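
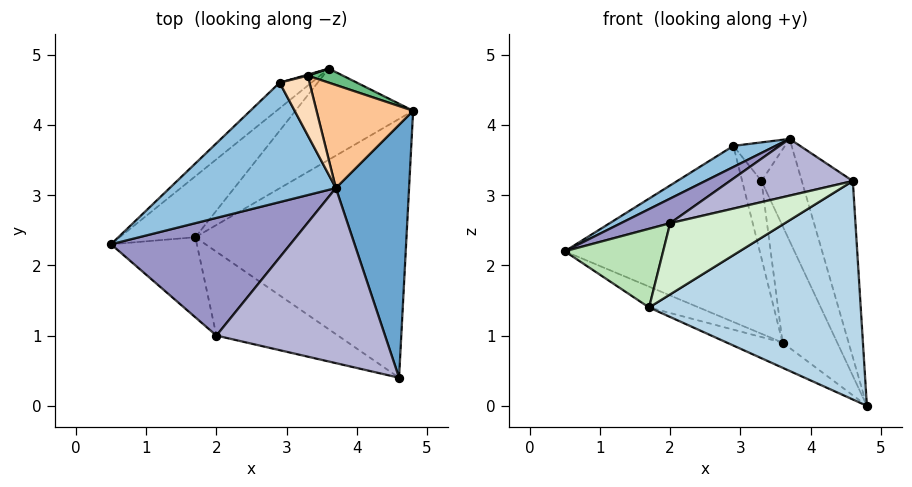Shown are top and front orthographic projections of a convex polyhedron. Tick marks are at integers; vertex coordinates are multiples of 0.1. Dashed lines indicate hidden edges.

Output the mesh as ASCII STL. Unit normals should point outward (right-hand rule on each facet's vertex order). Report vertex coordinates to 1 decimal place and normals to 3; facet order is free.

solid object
 facet normal 0.915 0.231 0.332
  outer loop
   vertex 3.7 3.1 3.8
   vertex 4.6 0.4 3.2
   vertex 4.8 4.2 0.0
  endloop
 endfacet
 facet normal -0.410 -0.159 0.898
  outer loop
   vertex 2.9 4.6 3.7
   vertex 0.5 2.3 2.2
   vertex 3.7 3.1 3.8
  endloop
 endfacet
 facet normal 0.029 -0.645 -0.764
  outer loop
   vertex 1.7 2.4 1.4
   vertex 4.8 4.2 0.0
   vertex 4.6 0.4 3.2
  endloop
 endfacet
 facet normal -0.651 0.751 -0.109
  outer loop
   vertex 3.6 4.8 0.9
   vertex 0.5 2.3 2.2
   vertex 2.9 4.6 3.7
  endloop
 endfacet
 facet normal -0.550 0.270 -0.791
  outer loop
   vertex 3.6 4.8 0.9
   vertex 1.7 2.4 1.4
   vertex 0.5 2.3 2.2
  endloop
 endfacet
 facet normal -0.508 0.229 -0.830
  outer loop
   vertex 3.6 4.8 0.9
   vertex 4.8 4.2 0.0
   vertex 1.7 2.4 1.4
  endloop
 endfacet
 facet normal 0.868 0.349 0.352
  outer loop
   vertex 3.3 4.7 3.2
   vertex 3.7 3.1 3.8
   vertex 4.8 4.2 0.0
  endloop
 endfacet
 facet normal 0.675 0.401 0.620
  outer loop
   vertex 3.3 4.7 3.2
   vertex 2.9 4.6 3.7
   vertex 3.7 3.1 3.8
  endloop
 endfacet
 facet normal 0.506 0.857 0.103
  outer loop
   vertex 3.3 4.7 3.2
   vertex 4.8 4.2 0.0
   vertex 3.6 4.8 0.9
  endloop
 endfacet
 facet normal -0.228 0.974 0.013
  outer loop
   vertex 3.3 4.7 3.2
   vertex 3.6 4.8 0.9
   vertex 2.9 4.6 3.7
  endloop
 endfacet
 facet normal -0.385 -0.647 -0.658
  outer loop
   vertex 2.0 1.0 2.6
   vertex 0.5 2.3 2.2
   vertex 1.7 2.4 1.4
  endloop
 endfacet
 facet normal 0.026 -0.647 -0.762
  outer loop
   vertex 2.0 1.0 2.6
   vertex 1.7 2.4 1.4
   vertex 4.6 0.4 3.2
  endloop
 endfacet
 facet normal -0.401 -0.187 0.897
  outer loop
   vertex 2.0 1.0 2.6
   vertex 3.7 3.1 3.8
   vertex 0.5 2.3 2.2
  endloop
 endfacet
 facet normal -0.279 -0.296 0.913
  outer loop
   vertex 2.0 1.0 2.6
   vertex 4.6 0.4 3.2
   vertex 3.7 3.1 3.8
  endloop
 endfacet
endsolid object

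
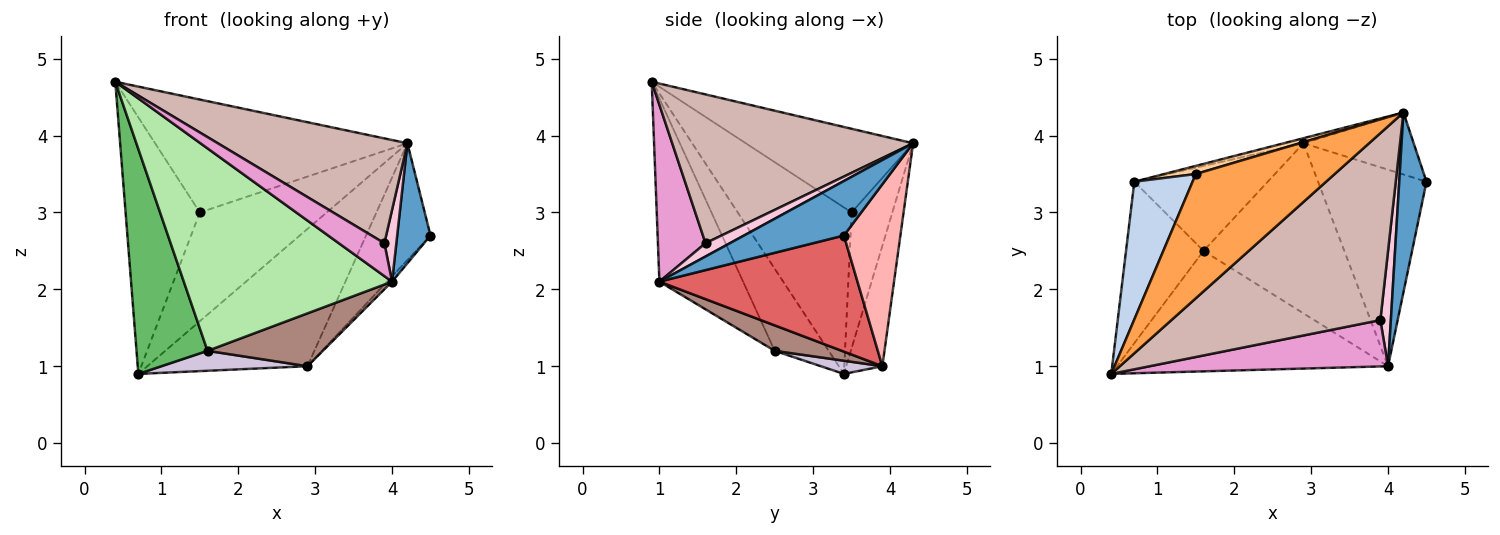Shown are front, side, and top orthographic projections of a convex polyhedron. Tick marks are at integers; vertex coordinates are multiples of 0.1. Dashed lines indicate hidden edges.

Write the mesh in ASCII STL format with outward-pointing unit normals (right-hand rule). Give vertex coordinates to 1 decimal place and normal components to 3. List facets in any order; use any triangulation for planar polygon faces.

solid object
 facet normal 0.857 -0.286 0.429
  outer loop
   vertex 4.0 1.0 2.1
   vertex 4.5 3.4 2.7
   vertex 4.2 4.3 3.9
  endloop
 endfacet
 facet normal -0.804 0.524 0.281
  outer loop
   vertex 1.5 3.5 3.0
   vertex 0.7 3.4 0.9
   vertex 0.4 0.9 4.7
  endloop
 endfacet
 facet normal -0.407 0.614 0.676
  outer loop
   vertex 1.5 3.5 3.0
   vertex 0.4 0.9 4.7
   vertex 4.2 4.3 3.9
  endloop
 endfacet
 facet normal -0.305 0.950 0.071
  outer loop
   vertex 1.5 3.5 3.0
   vertex 4.2 4.3 3.9
   vertex 0.7 3.4 0.9
  endloop
 endfacet
 facet normal -0.526 -0.691 -0.496
  outer loop
   vertex 1.6 2.5 1.2
   vertex 0.4 0.9 4.7
   vertex 0.7 3.4 0.9
  endloop
 endfacet
 facet normal -0.326 -0.812 -0.483
  outer loop
   vertex 1.6 2.5 1.2
   vertex 4.0 1.0 2.1
   vertex 0.4 0.9 4.7
  endloop
 endfacet
 facet normal 0.731 0.018 -0.682
  outer loop
   vertex 2.9 3.9 1.0
   vertex 4.5 3.4 2.7
   vertex 4.0 1.0 2.1
  endloop
 endfacet
 facet normal 0.612 0.698 -0.371
  outer loop
   vertex 2.9 3.9 1.0
   vertex 4.2 4.3 3.9
   vertex 4.5 3.4 2.7
  endloop
 endfacet
 facet normal -0.220 0.975 -0.036
  outer loop
   vertex 2.9 3.9 1.0
   vertex 0.7 3.4 0.9
   vertex 4.2 4.3 3.9
  endloop
 endfacet
 facet normal 0.096 -0.227 -0.969
  outer loop
   vertex 2.9 3.9 1.0
   vertex 1.6 2.5 1.2
   vertex 0.7 3.4 0.9
  endloop
 endfacet
 facet normal 0.170 -0.292 -0.941
  outer loop
   vertex 2.9 3.9 1.0
   vertex 4.0 1.0 2.1
   vertex 1.6 2.5 1.2
  endloop
 endfacet
 facet normal 0.528 -0.415 0.741
  outer loop
   vertex 3.9 1.6 2.6
   vertex 4.2 4.3 3.9
   vertex 0.4 0.9 4.7
  endloop
 endfacet
 facet normal 0.518 -0.495 0.698
  outer loop
   vertex 3.9 1.6 2.6
   vertex 0.4 0.9 4.7
   vertex 4.0 1.0 2.1
  endloop
 endfacet
 facet normal 0.732 -0.360 0.578
  outer loop
   vertex 3.9 1.6 2.6
   vertex 4.0 1.0 2.1
   vertex 4.2 4.3 3.9
  endloop
 endfacet
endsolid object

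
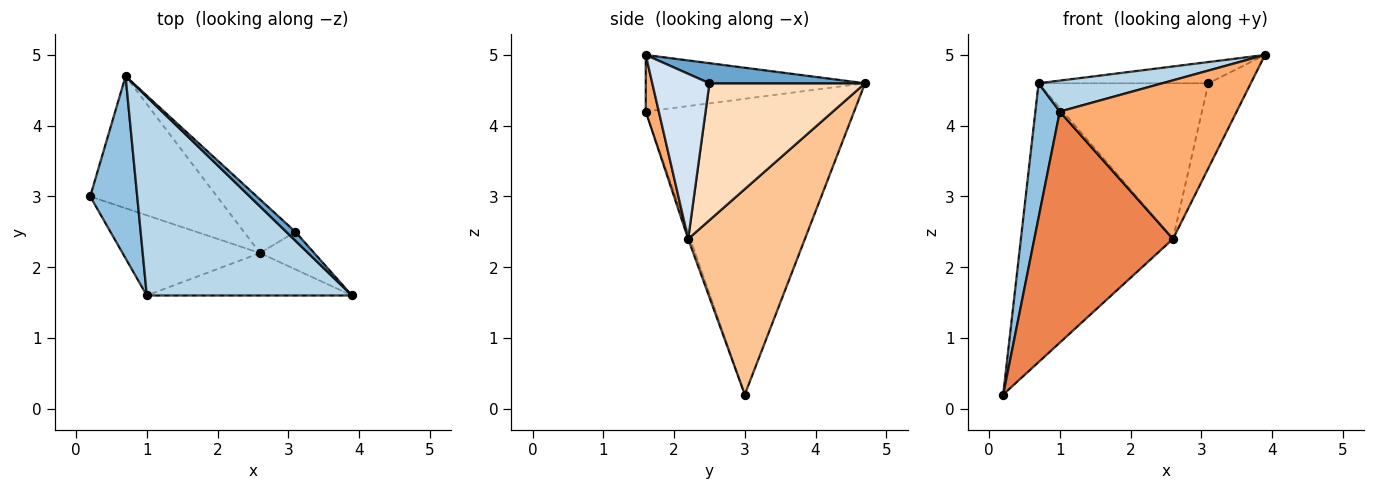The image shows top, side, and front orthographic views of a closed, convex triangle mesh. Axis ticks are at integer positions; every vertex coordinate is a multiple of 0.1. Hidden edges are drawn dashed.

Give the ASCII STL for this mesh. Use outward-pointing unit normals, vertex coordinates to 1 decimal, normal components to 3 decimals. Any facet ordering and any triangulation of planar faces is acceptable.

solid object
 facet normal 0.646 0.705 0.294
  outer loop
   vertex 3.1 2.5 4.6
   vertex 0.7 4.7 4.6
   vertex 3.9 1.6 5.0
  endloop
 endfacet
 facet normal -0.981 -0.115 0.156
  outer loop
   vertex 1.0 1.6 4.2
   vertex 0.7 4.7 4.6
   vertex 0.2 3.0 0.2
  endloop
 endfacet
 facet normal -0.263 -0.148 0.953
  outer loop
   vertex 1.0 1.6 4.2
   vertex 3.9 1.6 5.0
   vertex 0.7 4.7 4.6
  endloop
 endfacet
 facet normal 0.776 0.577 -0.255
  outer loop
   vertex 2.6 2.2 2.4
   vertex 3.1 2.5 4.6
   vertex 3.9 1.6 5.0
  endloop
 endfacet
 facet normal -0.014 -0.945 -0.328
  outer loop
   vertex 2.6 2.2 2.4
   vertex 1.0 1.6 4.2
   vertex 0.2 3.0 0.2
  endloop
 endfacet
 facet normal 0.071 -0.964 -0.258
  outer loop
   vertex 2.6 2.2 2.4
   vertex 3.9 1.6 5.0
   vertex 1.0 1.6 4.2
  endloop
 endfacet
 facet normal 0.570 0.743 -0.352
  outer loop
   vertex 2.6 2.2 2.4
   vertex 0.2 3.0 0.2
   vertex 0.7 4.7 4.6
  endloop
 endfacet
 facet normal 0.655 0.714 -0.246
  outer loop
   vertex 2.6 2.2 2.4
   vertex 0.7 4.7 4.6
   vertex 3.1 2.5 4.6
  endloop
 endfacet
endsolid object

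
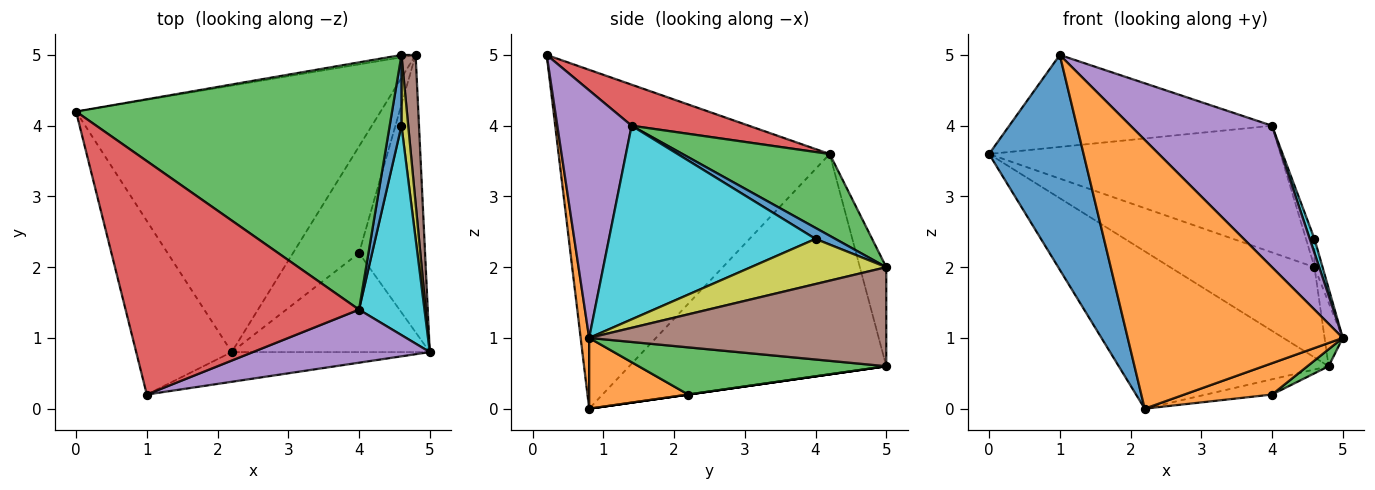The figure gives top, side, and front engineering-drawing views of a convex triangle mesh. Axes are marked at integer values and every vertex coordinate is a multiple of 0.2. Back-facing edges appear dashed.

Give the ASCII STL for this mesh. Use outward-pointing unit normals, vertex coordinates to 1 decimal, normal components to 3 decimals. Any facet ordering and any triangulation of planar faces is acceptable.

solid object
 facet normal -0.912 -0.318 -0.257
  outer loop
   vertex 2.2 0.8 0.0
   vertex 1.0 0.2 5.0
   vertex 0.0 4.2 3.6
  endloop
 endfacet
 facet normal 0.039 -0.993 -0.110
  outer loop
   vertex 2.2 0.8 0.0
   vertex 5.0 0.8 1.0
   vertex 1.0 0.2 5.0
  endloop
 endfacet
 facet normal 0.224 0.444 0.867
  outer loop
   vertex 4.0 1.4 4.0
   vertex 4.6 5.0 2.0
   vertex 0.0 4.2 3.6
  endloop
 endfacet
 facet normal 0.161 0.362 0.918
  outer loop
   vertex 4.0 1.4 4.0
   vertex 0.0 4.2 3.6
   vertex 1.0 0.2 5.0
  endloop
 endfacet
 facet normal 0.441 -0.840 0.315
  outer loop
   vertex 4.0 1.4 4.0
   vertex 1.0 0.2 5.0
   vertex 5.0 0.8 1.0
  endloop
 endfacet
 facet normal 0.988 0.060 0.141
  outer loop
   vertex 4.8 5.0 0.6
   vertex 4.6 5.0 2.0
   vertex 5.0 0.8 1.0
  endloop
 endfacet
 facet normal -0.180 0.983 -0.026
  outer loop
   vertex 4.8 5.0 0.6
   vertex 0.0 4.2 3.6
   vertex 4.6 5.0 2.0
  endloop
 endfacet
 facet normal -0.529 0.432 -0.731
  outer loop
   vertex 4.8 5.0 0.6
   vertex 2.2 0.8 0.0
   vertex 0.0 4.2 3.6
  endloop
 endfacet
 facet normal 0.987 0.059 0.147
  outer loop
   vertex 4.6 4.0 2.4
   vertex 5.0 0.8 1.0
   vertex 4.6 5.0 2.0
  endloop
 endfacet
 facet normal 0.947 -0.022 0.320
  outer loop
   vertex 4.6 4.0 2.4
   vertex 4.0 1.4 4.0
   vertex 5.0 0.8 1.0
  endloop
 endfacet
 facet normal 0.655 0.281 0.702
  outer loop
   vertex 4.6 4.0 2.4
   vertex 4.6 5.0 2.0
   vertex 4.0 1.4 4.0
  endloop
 endfacet
 facet normal 0.322 -0.285 -0.903
  outer loop
   vertex 4.0 2.2 0.2
   vertex 5.0 0.8 1.0
   vertex 2.2 0.8 0.0
  endloop
 endfacet
 facet normal 0.581 -0.050 -0.813
  outer loop
   vertex 4.0 2.2 0.2
   vertex 4.8 5.0 0.6
   vertex 5.0 0.8 1.0
  endloop
 endfacet
 facet normal 0.000 0.141 -0.990
  outer loop
   vertex 4.0 2.2 0.2
   vertex 2.2 0.8 0.0
   vertex 4.8 5.0 0.6
  endloop
 endfacet
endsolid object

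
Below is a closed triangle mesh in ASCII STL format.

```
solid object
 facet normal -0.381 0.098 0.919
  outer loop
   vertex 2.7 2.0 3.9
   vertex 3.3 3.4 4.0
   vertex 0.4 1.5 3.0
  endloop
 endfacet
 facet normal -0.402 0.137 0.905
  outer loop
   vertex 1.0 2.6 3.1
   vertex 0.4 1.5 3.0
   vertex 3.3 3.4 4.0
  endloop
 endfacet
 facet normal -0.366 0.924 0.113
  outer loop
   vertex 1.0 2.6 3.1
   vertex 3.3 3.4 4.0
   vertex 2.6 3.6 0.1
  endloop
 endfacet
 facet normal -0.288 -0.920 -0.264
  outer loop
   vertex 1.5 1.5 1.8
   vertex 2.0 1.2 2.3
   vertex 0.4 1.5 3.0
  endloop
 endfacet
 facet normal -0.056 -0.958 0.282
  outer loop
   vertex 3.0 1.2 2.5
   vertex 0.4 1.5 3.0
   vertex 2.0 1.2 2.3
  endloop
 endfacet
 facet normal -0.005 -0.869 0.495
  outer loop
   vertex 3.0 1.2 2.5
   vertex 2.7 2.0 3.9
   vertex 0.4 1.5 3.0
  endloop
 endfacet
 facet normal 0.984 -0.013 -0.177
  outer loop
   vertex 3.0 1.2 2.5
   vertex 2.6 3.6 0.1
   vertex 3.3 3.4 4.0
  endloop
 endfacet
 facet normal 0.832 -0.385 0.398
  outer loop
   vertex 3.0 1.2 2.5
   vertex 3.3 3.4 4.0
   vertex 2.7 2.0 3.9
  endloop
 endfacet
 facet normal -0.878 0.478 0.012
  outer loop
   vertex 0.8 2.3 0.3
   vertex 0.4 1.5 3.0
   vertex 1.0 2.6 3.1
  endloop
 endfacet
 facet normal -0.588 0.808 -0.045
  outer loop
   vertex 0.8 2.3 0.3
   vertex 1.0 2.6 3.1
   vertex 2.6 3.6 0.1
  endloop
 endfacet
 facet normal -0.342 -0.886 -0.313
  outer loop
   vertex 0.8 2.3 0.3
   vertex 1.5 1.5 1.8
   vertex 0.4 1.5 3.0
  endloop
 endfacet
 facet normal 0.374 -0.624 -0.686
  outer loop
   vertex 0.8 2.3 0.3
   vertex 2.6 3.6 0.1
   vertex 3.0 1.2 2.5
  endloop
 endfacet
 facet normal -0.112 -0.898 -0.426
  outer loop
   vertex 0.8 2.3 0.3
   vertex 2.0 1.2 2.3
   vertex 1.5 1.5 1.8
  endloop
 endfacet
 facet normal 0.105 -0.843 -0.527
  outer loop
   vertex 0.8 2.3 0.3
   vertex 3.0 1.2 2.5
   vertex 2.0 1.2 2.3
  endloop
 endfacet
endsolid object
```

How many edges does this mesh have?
21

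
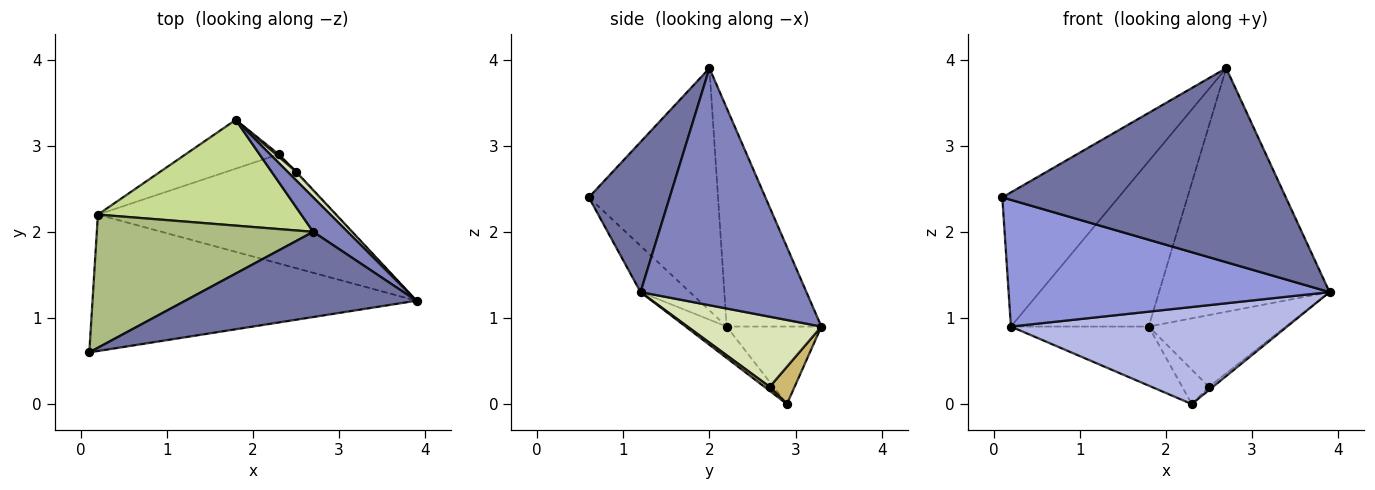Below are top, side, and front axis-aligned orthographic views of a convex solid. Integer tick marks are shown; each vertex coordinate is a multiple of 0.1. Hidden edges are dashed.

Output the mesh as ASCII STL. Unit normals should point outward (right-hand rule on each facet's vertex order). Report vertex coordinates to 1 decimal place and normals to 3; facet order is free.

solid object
 facet normal 0.253 -0.886 0.389
  outer loop
   vertex 2.7 2.0 3.9
   vertex 0.1 0.6 2.4
   vertex 3.9 1.2 1.3
  endloop
 endfacet
 facet normal 0.694 0.713 0.101
  outer loop
   vertex 2.7 2.0 3.9
   vertex 3.9 1.2 1.3
   vertex 1.8 3.3 0.9
  endloop
 endfacet
 facet normal -0.104 -0.677 -0.729
  outer loop
   vertex 0.2 2.2 0.9
   vertex 3.9 1.2 1.3
   vertex 0.1 0.6 2.4
  endloop
 endfacet
 facet normal -0.098 -0.661 -0.744
  outer loop
   vertex 0.2 2.2 0.9
   vertex 2.3 2.9 0.0
   vertex 3.9 1.2 1.3
  endloop
 endfacet
 facet normal -0.468 0.681 -0.563
  outer loop
   vertex 0.2 2.2 0.9
   vertex 1.8 3.3 0.9
   vertex 2.3 2.9 0.0
  endloop
 endfacet
 facet normal -0.619 0.557 0.553
  outer loop
   vertex 0.2 2.2 0.9
   vertex 0.1 0.6 2.4
   vertex 2.7 2.0 3.9
  endloop
 endfacet
 facet normal -0.501 0.729 0.466
  outer loop
   vertex 0.2 2.2 0.9
   vertex 2.7 2.0 3.9
   vertex 1.8 3.3 0.9
  endloop
 endfacet
 facet normal 0.696 0.713 0.086
  outer loop
   vertex 2.5 2.7 0.2
   vertex 1.8 3.3 0.9
   vertex 3.9 1.2 1.3
  endloop
 endfacet
 facet normal 0.784 0.588 -0.196
  outer loop
   vertex 2.5 2.7 0.2
   vertex 3.9 1.2 1.3
   vertex 2.3 2.9 0.0
  endloop
 endfacet
 facet normal 0.680 0.732 0.052
  outer loop
   vertex 2.5 2.7 0.2
   vertex 2.3 2.9 0.0
   vertex 1.8 3.3 0.9
  endloop
 endfacet
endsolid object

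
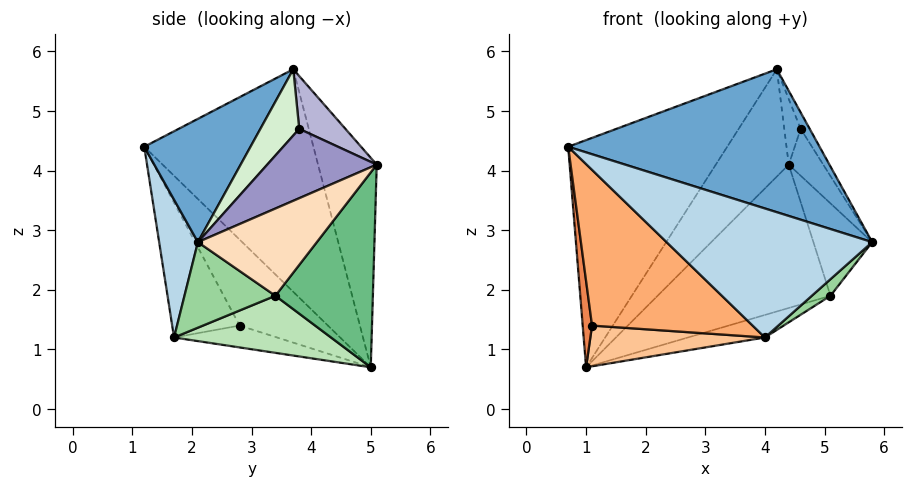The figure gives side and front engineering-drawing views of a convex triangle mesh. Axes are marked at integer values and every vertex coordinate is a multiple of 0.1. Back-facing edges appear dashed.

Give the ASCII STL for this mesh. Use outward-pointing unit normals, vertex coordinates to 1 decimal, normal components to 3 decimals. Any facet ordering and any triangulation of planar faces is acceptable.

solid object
 facet normal 0.316 -0.746 0.586
  outer loop
   vertex 4.2 3.7 5.7
   vertex 0.7 1.2 4.4
   vertex 5.8 2.1 2.8
  endloop
 endfacet
 facet normal -0.612 0.576 0.542
  outer loop
   vertex 4.2 3.7 5.7
   vertex 1.0 5.0 0.7
   vertex 0.7 1.2 4.4
  endloop
 endfacet
 facet normal 0.185 -0.982 0.037
  outer loop
   vertex 4.0 1.7 1.2
   vertex 5.8 2.1 2.8
   vertex 0.7 1.2 4.4
  endloop
 endfacet
 facet normal -0.536 0.667 0.517
  outer loop
   vertex 4.4 5.1 4.1
   vertex 1.0 5.0 0.7
   vertex 4.2 3.7 5.7
  endloop
 endfacet
 facet normal -0.977 -0.103 -0.185
  outer loop
   vertex 1.1 2.8 1.4
   vertex 0.7 1.2 4.4
   vertex 1.0 5.0 0.7
  endloop
 endfacet
 facet normal -0.340 -0.810 -0.477
  outer loop
   vertex 1.1 2.8 1.4
   vertex 4.0 1.7 1.2
   vertex 0.7 1.2 4.4
  endloop
 endfacet
 facet normal -0.180 -0.306 -0.935
  outer loop
   vertex 1.1 2.8 1.4
   vertex 1.0 5.0 0.7
   vertex 4.0 1.7 1.2
  endloop
 endfacet
 facet normal 0.895 0.442 -0.057
  outer loop
   vertex 5.1 3.4 1.9
   vertex 4.4 5.1 4.1
   vertex 5.8 2.1 2.8
  endloop
 endfacet
 facet normal 0.436 0.774 -0.459
  outer loop
   vertex 5.1 3.4 1.9
   vertex 1.0 5.0 0.7
   vertex 4.4 5.1 4.1
  endloop
 endfacet
 facet normal 0.675 -0.138 -0.725
  outer loop
   vertex 5.1 3.4 1.9
   vertex 5.8 2.1 2.8
   vertex 4.0 1.7 1.2
  endloop
 endfacet
 facet normal 0.336 0.165 -0.927
  outer loop
   vertex 5.1 3.4 1.9
   vertex 4.0 1.7 1.2
   vertex 1.0 5.0 0.7
  endloop
 endfacet
 facet normal 0.900 0.210 0.381
  outer loop
   vertex 4.6 3.8 4.7
   vertex 4.2 3.7 5.7
   vertex 5.8 2.1 2.8
  endloop
 endfacet
 facet normal 0.905 0.285 0.316
  outer loop
   vertex 4.6 3.8 4.7
   vertex 5.8 2.1 2.8
   vertex 4.4 5.1 4.1
  endloop
 endfacet
 facet normal 0.872 0.309 0.380
  outer loop
   vertex 4.6 3.8 4.7
   vertex 4.4 5.1 4.1
   vertex 4.2 3.7 5.7
  endloop
 endfacet
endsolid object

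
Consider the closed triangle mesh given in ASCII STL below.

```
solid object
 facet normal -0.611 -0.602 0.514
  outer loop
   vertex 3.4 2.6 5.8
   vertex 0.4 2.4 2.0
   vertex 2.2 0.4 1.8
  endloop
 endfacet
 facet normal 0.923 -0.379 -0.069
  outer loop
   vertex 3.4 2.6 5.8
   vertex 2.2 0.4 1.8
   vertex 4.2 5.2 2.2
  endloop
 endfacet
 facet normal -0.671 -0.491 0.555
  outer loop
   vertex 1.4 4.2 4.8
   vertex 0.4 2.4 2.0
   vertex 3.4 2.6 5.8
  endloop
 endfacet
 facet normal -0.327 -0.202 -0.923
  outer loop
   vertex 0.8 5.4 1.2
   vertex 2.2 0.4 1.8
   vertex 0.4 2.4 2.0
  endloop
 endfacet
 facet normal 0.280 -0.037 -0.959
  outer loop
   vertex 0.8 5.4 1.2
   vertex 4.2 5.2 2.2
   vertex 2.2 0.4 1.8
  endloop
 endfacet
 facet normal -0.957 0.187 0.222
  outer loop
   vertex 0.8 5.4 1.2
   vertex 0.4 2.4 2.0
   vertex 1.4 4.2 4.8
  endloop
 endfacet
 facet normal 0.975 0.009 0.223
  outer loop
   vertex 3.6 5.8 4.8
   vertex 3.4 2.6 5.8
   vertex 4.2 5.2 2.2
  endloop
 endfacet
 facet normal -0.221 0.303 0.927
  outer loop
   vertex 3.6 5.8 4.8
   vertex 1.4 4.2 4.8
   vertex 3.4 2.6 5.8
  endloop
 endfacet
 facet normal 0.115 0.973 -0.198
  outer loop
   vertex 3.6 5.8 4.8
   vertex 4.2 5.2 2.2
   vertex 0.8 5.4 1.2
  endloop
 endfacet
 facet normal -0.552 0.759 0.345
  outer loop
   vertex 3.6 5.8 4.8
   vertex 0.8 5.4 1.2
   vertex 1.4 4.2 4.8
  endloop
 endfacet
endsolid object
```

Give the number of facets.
10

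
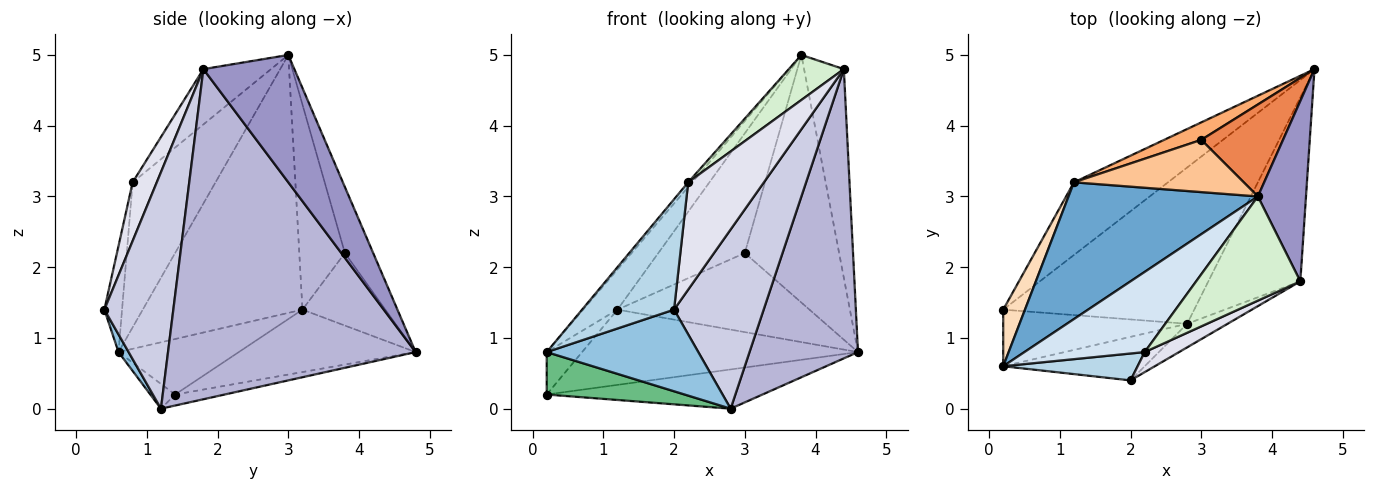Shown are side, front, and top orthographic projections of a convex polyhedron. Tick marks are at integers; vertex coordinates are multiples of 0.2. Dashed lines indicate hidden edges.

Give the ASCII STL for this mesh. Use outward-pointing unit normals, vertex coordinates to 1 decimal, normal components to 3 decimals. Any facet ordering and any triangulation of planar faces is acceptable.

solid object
 facet normal -0.794 0.171 0.583
  outer loop
   vertex 1.2 3.2 1.4
   vertex 0.2 0.6 0.8
   vertex 3.8 3.0 5.0
  endloop
 endfacet
 facet normal 0.059 -0.881 -0.470
  outer loop
   vertex 2.8 1.2 0.0
   vertex 2.0 0.4 1.4
   vertex 0.2 0.6 0.8
  endloop
 endfacet
 facet normal -0.184 -0.955 0.233
  outer loop
   vertex 2.2 0.8 3.2
   vertex 0.2 0.6 0.8
   vertex 2.0 0.4 1.4
  endloop
 endfacet
 facet normal -0.769 0.038 0.638
  outer loop
   vertex 2.2 0.8 3.2
   vertex 3.8 3.0 5.0
   vertex 0.2 0.6 0.8
  endloop
 endfacet
 facet normal -0.271 0.902 0.335
  outer loop
   vertex 3.0 3.8 2.2
   vertex 3.8 3.0 5.0
   vertex 4.6 4.8 0.8
  endloop
 endfacet
 facet normal -0.388 0.900 0.199
  outer loop
   vertex 3.0 3.8 2.2
   vertex 4.6 4.8 0.8
   vertex 1.2 3.2 1.4
  endloop
 endfacet
 facet normal -0.435 0.825 0.360
  outer loop
   vertex 3.0 3.8 2.2
   vertex 1.2 3.2 1.4
   vertex 3.8 3.0 5.0
  endloop
 endfacet
 facet normal -0.898 0.264 0.352
  outer loop
   vertex 0.2 1.4 0.2
   vertex 0.2 0.6 0.8
   vertex 1.2 3.2 1.4
  endloop
 endfacet
 facet normal -0.107 -0.597 -0.795
  outer loop
   vertex 0.2 1.4 0.2
   vertex 2.8 1.2 0.0
   vertex 0.2 0.6 0.8
  endloop
 endfacet
 facet normal -0.419 0.653 -0.631
  outer loop
   vertex 0.2 1.4 0.2
   vertex 1.2 3.2 1.4
   vertex 4.6 4.8 0.8
  endloop
 endfacet
 facet normal -0.056 0.243 -0.968
  outer loop
   vertex 0.2 1.4 0.2
   vertex 4.6 4.8 0.8
   vertex 2.8 1.2 0.0
  endloop
 endfacet
 facet normal -0.438 -0.357 0.825
  outer loop
   vertex 4.4 1.8 4.8
   vertex 3.8 3.0 5.0
   vertex 2.2 0.8 3.2
  endloop
 endfacet
 facet normal 0.866 0.378 0.327
  outer loop
   vertex 4.4 1.8 4.8
   vertex 4.6 4.8 0.8
   vertex 3.8 3.0 5.0
  endloop
 endfacet
 facet normal 0.888 -0.389 -0.247
  outer loop
   vertex 4.4 1.8 4.8
   vertex 2.8 1.2 0.0
   vertex 4.6 4.8 0.8
  endloop
 endfacet
 facet normal 0.607 -0.788 -0.104
  outer loop
   vertex 4.4 1.8 4.8
   vertex 2.0 0.4 1.4
   vertex 2.8 1.2 0.0
  endloop
 endfacet
 facet normal 0.299 -0.938 0.175
  outer loop
   vertex 4.4 1.8 4.8
   vertex 2.2 0.8 3.2
   vertex 2.0 0.4 1.4
  endloop
 endfacet
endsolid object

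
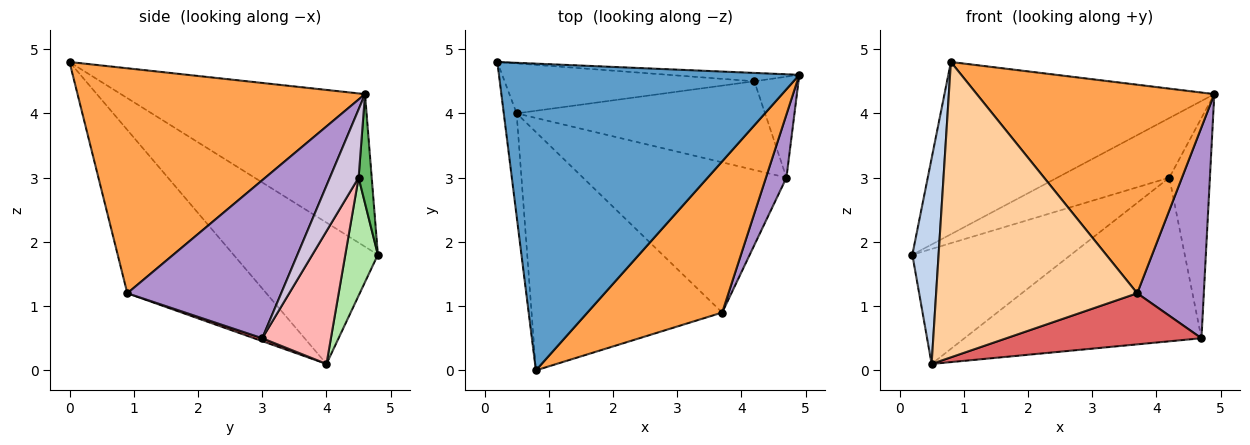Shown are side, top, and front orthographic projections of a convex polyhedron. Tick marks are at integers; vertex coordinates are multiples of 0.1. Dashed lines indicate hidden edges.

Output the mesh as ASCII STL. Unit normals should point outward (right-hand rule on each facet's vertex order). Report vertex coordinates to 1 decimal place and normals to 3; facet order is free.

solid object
 facet normal -0.405 0.448 0.797
  outer loop
   vertex 0.8 0.0 4.8
   vertex 4.9 4.6 4.3
   vertex 0.2 4.8 1.8
  endloop
 endfacet
 facet normal -0.980 -0.178 -0.089
  outer loop
   vertex 0.5 4.0 0.1
   vertex 0.8 0.0 4.8
   vertex 0.2 4.8 1.8
  endloop
 endfacet
 facet normal 0.700 -0.578 0.419
  outer loop
   vertex 3.7 0.9 1.2
   vertex 4.9 4.6 4.3
   vertex 0.8 0.0 4.8
  endloop
 endfacet
 facet normal -0.474 -0.685 -0.553
  outer loop
   vertex 3.7 0.9 1.2
   vertex 0.8 0.0 4.8
   vertex 0.5 4.0 0.1
  endloop
 endfacet
 facet normal 0.115 0.984 -0.138
  outer loop
   vertex 4.2 4.5 3.0
   vertex 0.2 4.8 1.8
   vertex 4.9 4.6 4.3
  endloop
 endfacet
 facet normal 0.185 0.901 -0.392
  outer loop
   vertex 4.2 4.5 3.0
   vertex 0.5 4.0 0.1
   vertex 0.2 4.8 1.8
  endloop
 endfacet
 facet normal 0.013 -0.322 -0.947
  outer loop
   vertex 4.7 3.0 0.5
   vertex 3.7 0.9 1.2
   vertex 0.5 4.0 0.1
  endloop
 endfacet
 facet normal 0.247 0.852 -0.462
  outer loop
   vertex 4.7 3.0 0.5
   vertex 0.5 4.0 0.1
   vertex 4.2 4.5 3.0
  endloop
 endfacet
 facet normal 0.911 -0.395 0.118
  outer loop
   vertex 4.7 3.0 0.5
   vertex 4.9 4.6 4.3
   vertex 3.7 0.9 1.2
  endloop
 endfacet
 facet normal 0.541 0.764 -0.350
  outer loop
   vertex 4.7 3.0 0.5
   vertex 4.2 4.5 3.0
   vertex 4.9 4.6 4.3
  endloop
 endfacet
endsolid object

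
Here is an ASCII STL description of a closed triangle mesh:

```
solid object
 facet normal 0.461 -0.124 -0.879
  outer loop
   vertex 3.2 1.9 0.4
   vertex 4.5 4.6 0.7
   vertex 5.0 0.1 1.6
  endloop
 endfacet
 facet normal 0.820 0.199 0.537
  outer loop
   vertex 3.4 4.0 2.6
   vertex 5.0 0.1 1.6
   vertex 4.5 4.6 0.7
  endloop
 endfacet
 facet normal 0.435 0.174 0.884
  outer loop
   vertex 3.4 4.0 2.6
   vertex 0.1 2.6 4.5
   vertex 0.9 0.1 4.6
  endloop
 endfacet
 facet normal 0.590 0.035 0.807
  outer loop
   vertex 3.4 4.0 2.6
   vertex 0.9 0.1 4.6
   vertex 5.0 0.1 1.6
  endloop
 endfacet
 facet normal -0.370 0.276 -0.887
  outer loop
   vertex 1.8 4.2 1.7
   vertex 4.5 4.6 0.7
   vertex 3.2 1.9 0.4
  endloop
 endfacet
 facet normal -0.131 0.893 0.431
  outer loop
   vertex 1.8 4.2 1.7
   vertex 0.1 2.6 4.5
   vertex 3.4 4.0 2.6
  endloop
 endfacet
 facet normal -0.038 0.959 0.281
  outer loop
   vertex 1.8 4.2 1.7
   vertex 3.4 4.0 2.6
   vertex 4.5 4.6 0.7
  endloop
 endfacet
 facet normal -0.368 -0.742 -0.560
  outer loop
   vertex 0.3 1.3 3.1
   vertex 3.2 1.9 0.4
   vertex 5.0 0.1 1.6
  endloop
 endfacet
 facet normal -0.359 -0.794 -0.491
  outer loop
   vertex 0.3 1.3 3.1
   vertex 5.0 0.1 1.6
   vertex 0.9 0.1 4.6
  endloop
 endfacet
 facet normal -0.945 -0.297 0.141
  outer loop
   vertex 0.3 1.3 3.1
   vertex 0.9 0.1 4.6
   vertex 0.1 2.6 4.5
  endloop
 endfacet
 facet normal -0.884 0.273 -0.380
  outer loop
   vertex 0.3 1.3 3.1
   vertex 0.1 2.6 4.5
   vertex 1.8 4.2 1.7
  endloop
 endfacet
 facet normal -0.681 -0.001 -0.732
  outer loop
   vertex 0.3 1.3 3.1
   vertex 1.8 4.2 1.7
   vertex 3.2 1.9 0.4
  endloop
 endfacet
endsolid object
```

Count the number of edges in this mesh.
18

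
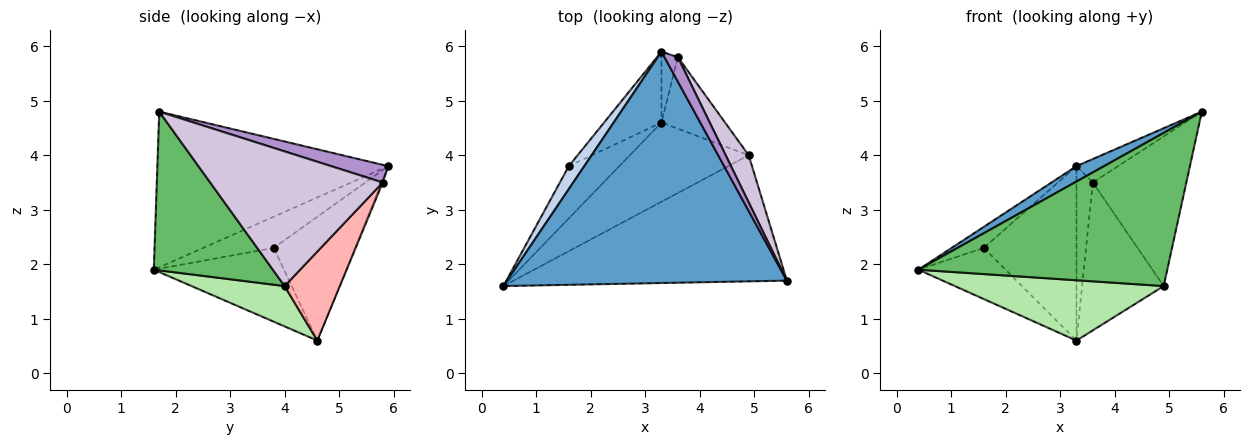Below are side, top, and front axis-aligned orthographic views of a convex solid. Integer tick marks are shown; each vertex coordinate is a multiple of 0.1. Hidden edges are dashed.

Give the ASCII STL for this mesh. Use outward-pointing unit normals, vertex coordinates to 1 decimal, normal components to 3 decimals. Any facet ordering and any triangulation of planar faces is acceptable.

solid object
 facet normal -0.485 -0.058 0.872
  outer loop
   vertex 3.3 5.9 3.8
   vertex 0.4 1.6 1.9
   vertex 5.6 1.7 4.8
  endloop
 endfacet
 facet normal -0.830 0.378 0.411
  outer loop
   vertex 1.6 3.8 2.3
   vertex 0.4 1.6 1.9
   vertex 3.3 5.9 3.8
  endloop
 endfacet
 facet normal -0.722 0.484 -0.494
  outer loop
   vertex 1.6 3.8 2.3
   vertex 3.3 4.6 0.6
   vertex 0.4 1.6 1.9
  endloop
 endfacet
 facet normal -0.631 0.719 -0.292
  outer loop
   vertex 1.6 3.8 2.3
   vertex 3.3 5.9 3.8
   vertex 3.3 4.6 0.6
  endloop
 endfacet
 facet normal 0.346 -0.724 -0.596
  outer loop
   vertex 4.9 4.0 1.6
   vertex 5.6 1.7 4.8
   vertex 0.4 1.6 1.9
  endloop
 endfacet
 facet normal 0.261 -0.585 -0.768
  outer loop
   vertex 4.9 4.0 1.6
   vertex 0.4 1.6 1.9
   vertex 3.3 4.6 0.6
  endloop
 endfacet
 facet normal -0.067 0.924 -0.376
  outer loop
   vertex 3.6 5.8 3.5
   vertex 3.3 4.6 0.6
   vertex 3.3 5.9 3.8
  endloop
 endfacet
 facet normal 0.521 0.769 -0.372
  outer loop
   vertex 3.6 5.8 3.5
   vertex 4.9 4.0 1.6
   vertex 3.3 4.6 0.6
  endloop
 endfacet
 facet normal 0.689 0.502 0.522
  outer loop
   vertex 3.6 5.8 3.5
   vertex 3.3 5.9 3.8
   vertex 5.6 1.7 4.8
  endloop
 endfacet
 facet normal 0.869 0.471 0.148
  outer loop
   vertex 3.6 5.8 3.5
   vertex 5.6 1.7 4.8
   vertex 4.9 4.0 1.6
  endloop
 endfacet
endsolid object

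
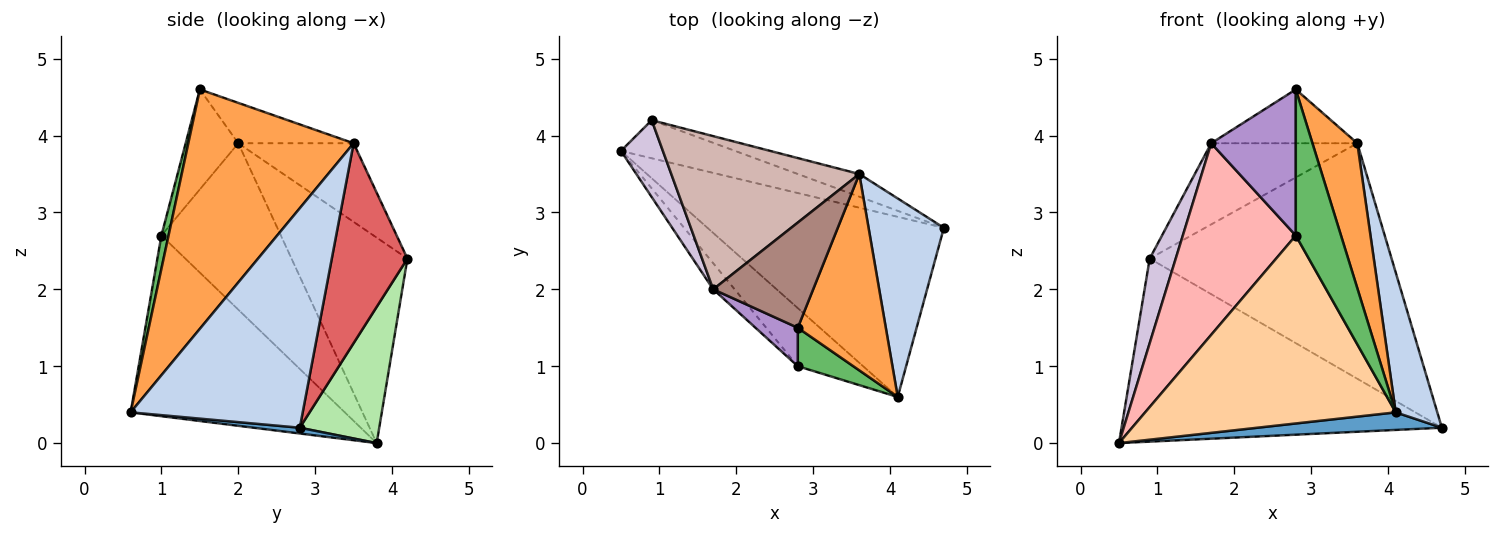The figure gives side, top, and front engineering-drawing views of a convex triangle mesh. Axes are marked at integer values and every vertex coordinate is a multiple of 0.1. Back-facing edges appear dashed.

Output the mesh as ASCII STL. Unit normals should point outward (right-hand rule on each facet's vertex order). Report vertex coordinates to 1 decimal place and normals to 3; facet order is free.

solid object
 facet normal 0.024 -0.097 -0.995
  outer loop
   vertex 4.1 0.6 0.4
   vertex 0.5 3.8 0.0
   vertex 4.7 2.8 0.2
  endloop
 endfacet
 facet normal 0.922 -0.223 0.316
  outer loop
   vertex 3.6 3.5 3.9
   vertex 4.1 0.6 0.4
   vertex 4.7 2.8 0.2
  endloop
 endfacet
 facet normal 0.910 -0.247 0.334
  outer loop
   vertex 3.6 3.5 3.9
   vertex 2.8 1.5 4.6
   vertex 4.1 0.6 0.4
  endloop
 endfacet
 facet normal -0.632 -0.740 -0.229
  outer loop
   vertex 2.8 1.0 2.7
   vertex 0.5 3.8 0.0
   vertex 4.1 0.6 0.4
  endloop
 endfacet
 facet normal 0.151 -0.956 0.252
  outer loop
   vertex 2.8 1.0 2.7
   vertex 4.1 0.6 0.4
   vertex 2.8 1.5 4.6
  endloop
 endfacet
 facet normal 0.236 0.951 -0.198
  outer loop
   vertex 0.9 4.2 2.4
   vertex 4.7 2.8 0.2
   vertex 0.5 3.8 0.0
  endloop
 endfacet
 facet normal 0.297 0.950 -0.091
  outer loop
   vertex 0.9 4.2 2.4
   vertex 3.6 3.5 3.9
   vertex 4.7 2.8 0.2
  endloop
 endfacet
 facet normal -0.723 -0.684 -0.093
  outer loop
   vertex 1.7 2.0 3.9
   vertex 0.5 3.8 0.0
   vertex 2.8 1.0 2.7
  endloop
 endfacet
 facet normal -0.515 -0.829 0.218
  outer loop
   vertex 1.7 2.0 3.9
   vertex 2.8 1.0 2.7
   vertex 2.8 1.5 4.6
  endloop
 endfacet
 facet normal -0.957 -0.215 0.195
  outer loop
   vertex 1.7 2.0 3.9
   vertex 0.9 4.2 2.4
   vertex 0.5 3.8 0.0
  endloop
 endfacet
 facet normal -0.338 0.429 0.838
  outer loop
   vertex 1.7 2.0 3.9
   vertex 2.8 1.5 4.6
   vertex 3.6 3.5 3.9
  endloop
 endfacet
 facet normal -0.347 0.439 0.829
  outer loop
   vertex 1.7 2.0 3.9
   vertex 3.6 3.5 3.9
   vertex 0.9 4.2 2.4
  endloop
 endfacet
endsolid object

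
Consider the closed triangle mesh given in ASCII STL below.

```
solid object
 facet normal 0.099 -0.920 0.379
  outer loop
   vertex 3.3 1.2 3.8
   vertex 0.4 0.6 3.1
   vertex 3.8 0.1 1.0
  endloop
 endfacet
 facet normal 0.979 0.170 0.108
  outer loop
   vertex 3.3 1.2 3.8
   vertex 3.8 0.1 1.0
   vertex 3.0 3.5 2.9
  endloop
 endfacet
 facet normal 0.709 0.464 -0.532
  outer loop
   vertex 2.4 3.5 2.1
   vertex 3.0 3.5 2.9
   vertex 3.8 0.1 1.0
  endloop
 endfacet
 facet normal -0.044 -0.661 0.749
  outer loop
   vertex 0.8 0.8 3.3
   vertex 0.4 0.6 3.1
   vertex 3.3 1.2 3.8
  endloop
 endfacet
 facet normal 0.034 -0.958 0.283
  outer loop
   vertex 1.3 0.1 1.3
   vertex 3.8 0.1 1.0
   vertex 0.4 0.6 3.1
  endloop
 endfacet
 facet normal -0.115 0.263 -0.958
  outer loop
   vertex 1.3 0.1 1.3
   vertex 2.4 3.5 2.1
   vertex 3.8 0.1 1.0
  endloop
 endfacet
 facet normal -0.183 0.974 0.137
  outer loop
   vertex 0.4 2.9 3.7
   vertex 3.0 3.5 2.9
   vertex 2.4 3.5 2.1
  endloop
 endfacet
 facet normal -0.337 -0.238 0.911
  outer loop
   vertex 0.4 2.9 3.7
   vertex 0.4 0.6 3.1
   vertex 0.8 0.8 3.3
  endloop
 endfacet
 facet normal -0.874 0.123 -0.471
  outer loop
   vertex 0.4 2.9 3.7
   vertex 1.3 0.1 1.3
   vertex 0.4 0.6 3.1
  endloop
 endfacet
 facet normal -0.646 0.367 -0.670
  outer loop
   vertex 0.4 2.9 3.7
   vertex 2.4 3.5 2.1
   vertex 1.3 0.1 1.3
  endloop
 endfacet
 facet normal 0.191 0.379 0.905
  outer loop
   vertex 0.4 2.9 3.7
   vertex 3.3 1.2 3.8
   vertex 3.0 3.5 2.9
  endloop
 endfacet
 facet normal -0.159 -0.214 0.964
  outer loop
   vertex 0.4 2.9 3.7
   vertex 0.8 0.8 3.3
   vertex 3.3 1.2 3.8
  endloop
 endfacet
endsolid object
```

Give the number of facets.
12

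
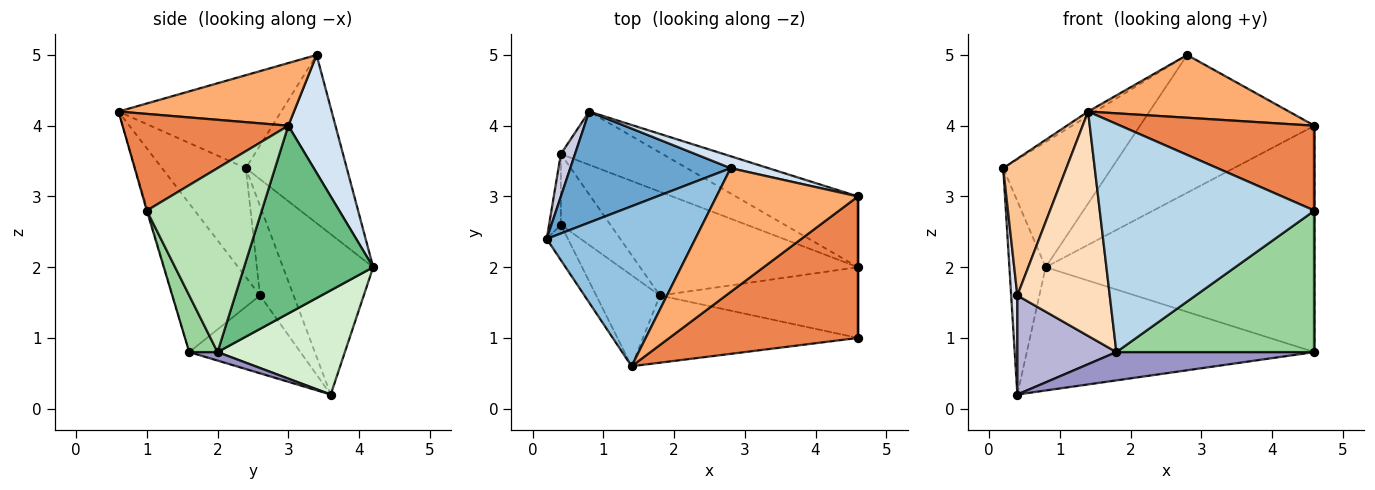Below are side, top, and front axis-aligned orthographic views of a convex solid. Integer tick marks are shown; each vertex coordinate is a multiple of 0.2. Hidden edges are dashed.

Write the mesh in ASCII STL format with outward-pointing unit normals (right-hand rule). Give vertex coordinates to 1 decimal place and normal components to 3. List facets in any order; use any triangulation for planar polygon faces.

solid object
 facet normal -0.571 0.614 0.545
  outer loop
   vertex 2.8 3.4 5.0
   vertex 0.8 4.2 2.0
   vertex 0.2 2.4 3.4
  endloop
 endfacet
 facet normal -0.530 0.023 0.847
  outer loop
   vertex 1.4 0.6 4.2
   vertex 2.8 3.4 5.0
   vertex 0.2 2.4 3.4
  endloop
 endfacet
 facet normal -0.004 -0.959 -0.283
  outer loop
   vertex 1.4 0.6 4.2
   vertex 1.8 1.6 0.8
   vertex 4.6 1.0 2.8
  endloop
 endfacet
 facet normal 0.260 0.962 0.083
  outer loop
   vertex 4.6 3.0 4.0
   vertex 0.8 4.2 2.0
   vertex 2.8 3.4 5.0
  endloop
 endfacet
 facet normal 0.402 -0.471 0.785
  outer loop
   vertex 4.6 3.0 4.0
   vertex 1.4 0.6 4.2
   vertex 4.6 1.0 2.8
  endloop
 endfacet
 facet normal 0.367 -0.421 0.830
  outer loop
   vertex 4.6 3.0 4.0
   vertex 2.8 3.4 5.0
   vertex 1.4 0.6 4.2
  endloop
 endfacet
 facet normal -0.789 -0.595 -0.154
  outer loop
   vertex 0.4 2.6 1.6
   vertex 1.4 0.6 4.2
   vertex 0.2 2.4 3.4
  endloop
 endfacet
 facet normal -0.659 -0.697 -0.283
  outer loop
   vertex 0.4 2.6 1.6
   vertex 1.8 1.6 0.8
   vertex 1.4 0.6 4.2
  endloop
 endfacet
 facet normal 0.417 0.868 -0.271
  outer loop
   vertex 4.6 2.0 0.8
   vertex 0.8 4.2 2.0
   vertex 4.6 3.0 4.0
  endloop
 endfacet
 facet normal 0.127 -0.887 -0.444
  outer loop
   vertex 4.6 2.0 0.8
   vertex 4.6 1.0 2.8
   vertex 1.8 1.6 0.8
  endloop
 endfacet
 facet normal 1.000 0.000 0.000
  outer loop
   vertex 4.6 2.0 0.8
   vertex 4.6 3.0 4.0
   vertex 4.6 1.0 2.8
  endloop
 endfacet
 facet normal 0.376 0.851 -0.367
  outer loop
   vertex 0.4 3.6 0.2
   vertex 0.8 4.2 2.0
   vertex 4.6 2.0 0.8
  endloop
 endfacet
 facet normal 0.038 -0.263 -0.964
  outer loop
   vertex 0.4 3.6 0.2
   vertex 4.6 2.0 0.8
   vertex 1.8 1.6 0.8
  endloop
 endfacet
 facet normal -0.674 -0.601 -0.429
  outer loop
   vertex 0.4 3.6 0.2
   vertex 1.8 1.6 0.8
   vertex 0.4 2.6 1.6
  endloop
 endfacet
 facet normal -0.925 0.372 0.082
  outer loop
   vertex 0.4 3.6 0.2
   vertex 0.2 2.4 3.4
   vertex 0.8 4.2 2.0
  endloop
 endfacet
 facet normal -0.975 -0.180 -0.128
  outer loop
   vertex 0.4 3.6 0.2
   vertex 0.4 2.6 1.6
   vertex 0.2 2.4 3.4
  endloop
 endfacet
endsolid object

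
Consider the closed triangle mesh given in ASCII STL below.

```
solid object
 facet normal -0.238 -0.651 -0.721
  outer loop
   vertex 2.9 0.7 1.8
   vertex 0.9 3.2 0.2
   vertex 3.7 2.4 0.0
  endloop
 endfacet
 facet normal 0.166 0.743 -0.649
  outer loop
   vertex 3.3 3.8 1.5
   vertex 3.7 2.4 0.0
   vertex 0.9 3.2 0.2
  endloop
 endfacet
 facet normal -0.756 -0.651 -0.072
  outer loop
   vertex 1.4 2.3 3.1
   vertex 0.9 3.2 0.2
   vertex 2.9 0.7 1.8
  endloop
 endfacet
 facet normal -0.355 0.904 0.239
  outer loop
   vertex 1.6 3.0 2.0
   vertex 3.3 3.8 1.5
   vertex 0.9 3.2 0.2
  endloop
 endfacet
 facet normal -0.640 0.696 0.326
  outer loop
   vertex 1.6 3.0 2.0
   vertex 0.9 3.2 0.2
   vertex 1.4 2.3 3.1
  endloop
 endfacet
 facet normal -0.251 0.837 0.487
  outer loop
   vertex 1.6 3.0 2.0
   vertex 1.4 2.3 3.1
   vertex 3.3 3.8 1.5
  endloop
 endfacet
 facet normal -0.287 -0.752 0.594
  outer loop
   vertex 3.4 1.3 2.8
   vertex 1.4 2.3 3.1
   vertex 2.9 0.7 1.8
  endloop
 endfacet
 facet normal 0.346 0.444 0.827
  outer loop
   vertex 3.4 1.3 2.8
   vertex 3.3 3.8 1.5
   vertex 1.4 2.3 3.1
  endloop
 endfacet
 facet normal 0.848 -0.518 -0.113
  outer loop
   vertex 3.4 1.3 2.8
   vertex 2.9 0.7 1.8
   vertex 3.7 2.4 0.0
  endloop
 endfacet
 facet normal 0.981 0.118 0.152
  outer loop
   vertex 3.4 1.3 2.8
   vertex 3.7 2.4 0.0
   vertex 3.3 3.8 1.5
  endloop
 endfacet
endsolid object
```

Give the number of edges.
15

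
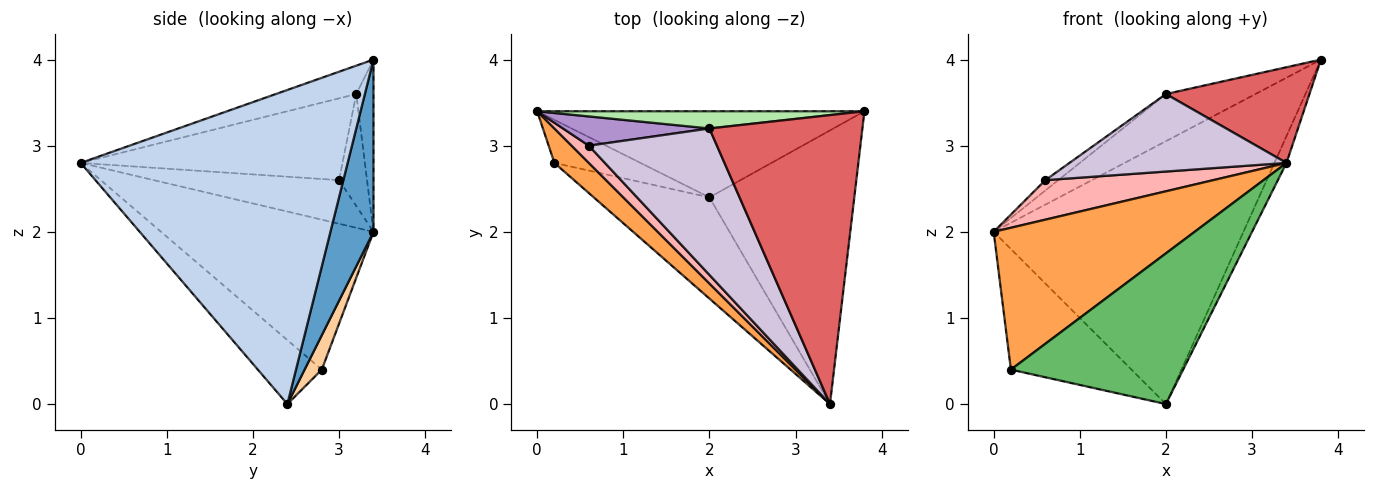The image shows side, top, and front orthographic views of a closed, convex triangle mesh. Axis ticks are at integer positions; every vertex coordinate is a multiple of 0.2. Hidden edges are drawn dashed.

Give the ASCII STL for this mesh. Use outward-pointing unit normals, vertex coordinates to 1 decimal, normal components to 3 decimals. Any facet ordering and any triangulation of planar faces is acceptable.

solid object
 facet normal 0.162 0.938 -0.307
  outer loop
   vertex 2.0 2.4 0.0
   vertex 0.0 3.4 2.0
   vertex 3.8 3.4 4.0
  endloop
 endfacet
 facet normal 0.907 0.041 -0.419
  outer loop
   vertex 2.0 2.4 0.0
   vertex 3.8 3.4 4.0
   vertex 3.4 0.0 2.8
  endloop
 endfacet
 facet normal -0.717 -0.678 0.165
  outer loop
   vertex 0.2 2.8 0.4
   vertex 3.4 0.0 2.8
   vertex 0.0 3.4 2.0
  endloop
 endfacet
 facet normal 0.133 0.933 -0.333
  outer loop
   vertex 0.2 2.8 0.4
   vertex 0.0 3.4 2.0
   vertex 2.0 2.4 0.0
  endloop
 endfacet
 facet normal -0.295 -0.793 -0.533
  outer loop
   vertex 0.2 2.8 0.4
   vertex 2.0 2.4 0.0
   vertex 3.4 0.0 2.8
  endloop
 endfacet
 facet normal -0.178 0.924 0.338
  outer loop
   vertex 2.0 3.2 3.6
   vertex 3.8 3.4 4.0
   vertex 0.0 3.4 2.0
  endloop
 endfacet
 facet normal -0.173 -0.310 0.935
  outer loop
   vertex 2.0 3.2 3.6
   vertex 3.4 0.0 2.8
   vertex 3.8 3.4 4.0
  endloop
 endfacet
 facet normal -0.711 -0.645 0.281
  outer loop
   vertex 0.6 3.0 2.6
   vertex 0.0 3.4 2.0
   vertex 3.4 0.0 2.8
  endloop
 endfacet
 facet normal -0.585 0.270 0.765
  outer loop
   vertex 0.6 3.0 2.6
   vertex 2.0 3.2 3.6
   vertex 0.0 3.4 2.0
  endloop
 endfacet
 facet normal -0.492 -0.407 0.770
  outer loop
   vertex 0.6 3.0 2.6
   vertex 3.4 0.0 2.8
   vertex 2.0 3.2 3.6
  endloop
 endfacet
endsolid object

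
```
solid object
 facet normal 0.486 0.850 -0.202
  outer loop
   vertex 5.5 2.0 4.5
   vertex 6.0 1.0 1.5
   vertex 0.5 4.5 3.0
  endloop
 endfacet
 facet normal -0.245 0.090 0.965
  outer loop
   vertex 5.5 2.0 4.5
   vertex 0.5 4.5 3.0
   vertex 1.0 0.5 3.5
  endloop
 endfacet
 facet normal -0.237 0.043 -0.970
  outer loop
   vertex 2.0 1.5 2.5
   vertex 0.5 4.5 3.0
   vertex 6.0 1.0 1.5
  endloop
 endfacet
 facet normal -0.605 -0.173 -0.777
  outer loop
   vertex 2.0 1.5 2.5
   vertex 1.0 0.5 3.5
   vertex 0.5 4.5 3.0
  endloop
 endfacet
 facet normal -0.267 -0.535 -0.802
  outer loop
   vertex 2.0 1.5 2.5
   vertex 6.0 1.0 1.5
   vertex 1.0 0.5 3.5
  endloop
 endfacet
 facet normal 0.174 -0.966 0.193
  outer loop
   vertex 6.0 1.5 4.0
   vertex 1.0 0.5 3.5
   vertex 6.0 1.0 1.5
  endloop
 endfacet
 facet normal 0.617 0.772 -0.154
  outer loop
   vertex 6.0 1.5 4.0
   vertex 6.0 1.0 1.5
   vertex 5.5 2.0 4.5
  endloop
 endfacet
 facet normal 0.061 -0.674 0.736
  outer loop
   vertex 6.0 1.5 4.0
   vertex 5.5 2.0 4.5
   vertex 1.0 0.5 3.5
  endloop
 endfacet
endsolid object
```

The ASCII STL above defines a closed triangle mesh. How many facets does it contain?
8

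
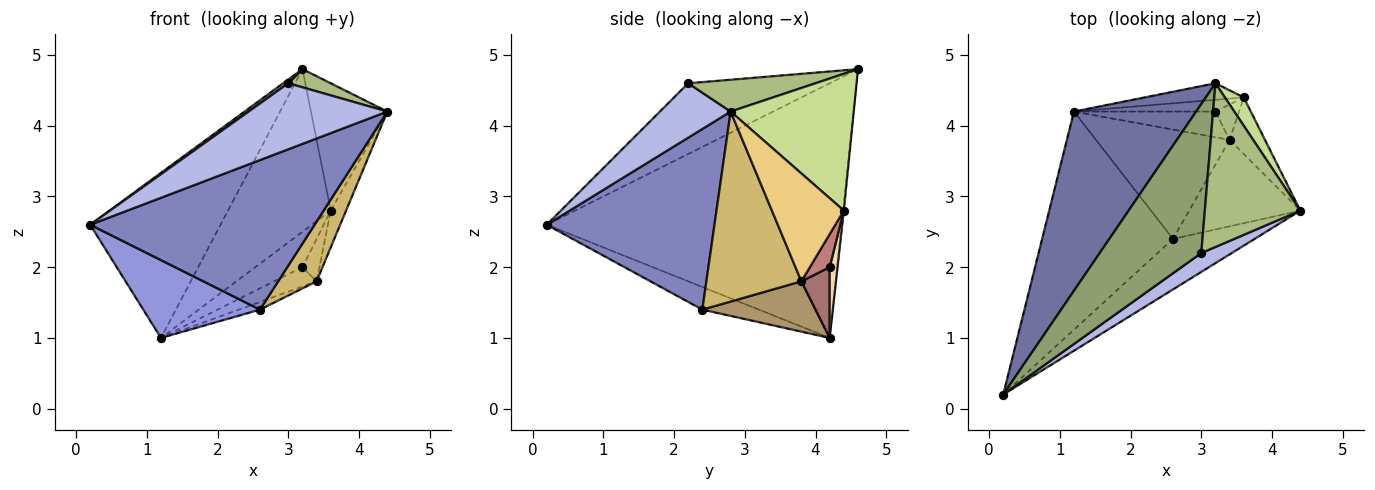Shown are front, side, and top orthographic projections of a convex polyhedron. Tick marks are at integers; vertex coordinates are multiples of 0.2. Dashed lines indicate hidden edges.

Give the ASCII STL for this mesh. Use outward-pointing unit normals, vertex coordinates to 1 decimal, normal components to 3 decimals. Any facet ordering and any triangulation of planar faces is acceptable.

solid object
 facet normal -0.838 0.370 0.402
  outer loop
   vertex 3.2 4.6 4.8
   vertex 1.2 4.2 1.0
   vertex 0.2 0.2 2.6
  endloop
 endfacet
 facet normal 0.578 -0.773 -0.261
  outer loop
   vertex 2.6 2.4 1.4
   vertex 4.4 2.8 4.2
   vertex 0.2 0.2 2.6
  endloop
 endfacet
 facet normal -0.161 -0.332 -0.930
  outer loop
   vertex 2.6 2.4 1.4
   vertex 0.2 0.2 2.6
   vertex 1.2 4.2 1.0
  endloop
 endfacet
 facet normal 0.440 -0.863 0.247
  outer loop
   vertex 3.0 2.2 4.6
   vertex 0.2 0.2 2.6
   vertex 4.4 2.8 4.2
  endloop
 endfacet
 facet normal -0.571 -0.021 0.821
  outer loop
   vertex 3.0 2.2 4.6
   vertex 3.2 4.6 4.8
   vertex 0.2 0.2 2.6
  endloop
 endfacet
 facet normal 0.314 -0.105 0.943
  outer loop
   vertex 3.0 2.2 4.6
   vertex 4.4 2.8 4.2
   vertex 3.2 4.6 4.8
  endloop
 endfacet
 facet normal 0.844 0.524 0.116
  outer loop
   vertex 3.6 4.4 2.8
   vertex 3.2 4.6 4.8
   vertex 4.4 2.8 4.2
  endloop
 endfacet
 facet normal -0.007 0.995 -0.101
  outer loop
   vertex 3.6 4.4 2.8
   vertex 1.2 4.2 1.0
   vertex 3.2 4.6 4.8
  endloop
 endfacet
 facet normal 0.352 0.066 -0.934
  outer loop
   vertex 3.4 3.8 1.8
   vertex 2.6 2.4 1.4
   vertex 1.2 4.2 1.0
  endloop
 endfacet
 facet normal 0.815 -0.329 -0.477
  outer loop
   vertex 3.4 3.8 1.8
   vertex 4.4 2.8 4.2
   vertex 2.6 2.4 1.4
  endloop
 endfacet
 facet normal 0.931 0.198 -0.305
  outer loop
   vertex 3.4 3.8 1.8
   vertex 3.6 4.4 2.8
   vertex 4.4 2.8 4.2
  endloop
 endfacet
 facet normal 0.156 0.937 -0.312
  outer loop
   vertex 3.2 4.2 2.0
   vertex 1.2 4.2 1.0
   vertex 3.6 4.4 2.8
  endloop
 endfacet
 facet normal 0.371 0.557 -0.743
  outer loop
   vertex 3.2 4.2 2.0
   vertex 3.4 3.8 1.8
   vertex 1.2 4.2 1.0
  endloop
 endfacet
 facet normal 0.667 0.572 -0.477
  outer loop
   vertex 3.2 4.2 2.0
   vertex 3.6 4.4 2.8
   vertex 3.4 3.8 1.8
  endloop
 endfacet
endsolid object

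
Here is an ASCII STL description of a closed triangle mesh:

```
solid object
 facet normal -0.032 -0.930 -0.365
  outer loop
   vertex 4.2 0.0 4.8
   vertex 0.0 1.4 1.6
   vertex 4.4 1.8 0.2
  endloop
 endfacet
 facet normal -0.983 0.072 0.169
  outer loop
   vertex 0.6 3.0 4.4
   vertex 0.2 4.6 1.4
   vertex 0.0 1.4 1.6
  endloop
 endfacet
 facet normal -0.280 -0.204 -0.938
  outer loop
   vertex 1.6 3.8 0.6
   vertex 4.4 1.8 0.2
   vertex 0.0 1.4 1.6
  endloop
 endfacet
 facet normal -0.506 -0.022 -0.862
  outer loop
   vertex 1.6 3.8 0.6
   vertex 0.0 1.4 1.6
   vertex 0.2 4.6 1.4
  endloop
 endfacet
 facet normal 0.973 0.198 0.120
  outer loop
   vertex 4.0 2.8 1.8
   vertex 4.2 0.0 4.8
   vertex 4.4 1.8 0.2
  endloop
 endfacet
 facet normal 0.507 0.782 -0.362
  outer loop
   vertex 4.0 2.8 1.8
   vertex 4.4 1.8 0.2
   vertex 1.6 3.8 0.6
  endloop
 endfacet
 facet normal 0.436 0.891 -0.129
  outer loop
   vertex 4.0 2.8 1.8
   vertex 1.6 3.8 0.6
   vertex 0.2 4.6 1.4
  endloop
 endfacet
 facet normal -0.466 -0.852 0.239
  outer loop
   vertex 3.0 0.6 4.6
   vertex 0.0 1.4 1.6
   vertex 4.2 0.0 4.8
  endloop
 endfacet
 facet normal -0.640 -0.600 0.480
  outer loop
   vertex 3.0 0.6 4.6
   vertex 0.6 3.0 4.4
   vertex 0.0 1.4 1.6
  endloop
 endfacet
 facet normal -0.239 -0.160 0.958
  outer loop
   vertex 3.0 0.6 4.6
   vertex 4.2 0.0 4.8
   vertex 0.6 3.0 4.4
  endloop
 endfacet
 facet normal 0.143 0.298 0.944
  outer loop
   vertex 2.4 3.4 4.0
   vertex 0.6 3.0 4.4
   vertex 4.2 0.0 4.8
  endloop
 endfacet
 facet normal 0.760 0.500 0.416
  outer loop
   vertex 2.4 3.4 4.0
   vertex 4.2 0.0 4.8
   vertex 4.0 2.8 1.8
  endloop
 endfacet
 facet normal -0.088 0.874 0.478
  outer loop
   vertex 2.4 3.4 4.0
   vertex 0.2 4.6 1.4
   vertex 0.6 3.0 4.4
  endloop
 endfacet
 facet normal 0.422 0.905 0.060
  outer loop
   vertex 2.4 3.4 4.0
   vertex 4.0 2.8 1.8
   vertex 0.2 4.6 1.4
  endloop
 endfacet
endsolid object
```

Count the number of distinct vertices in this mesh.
9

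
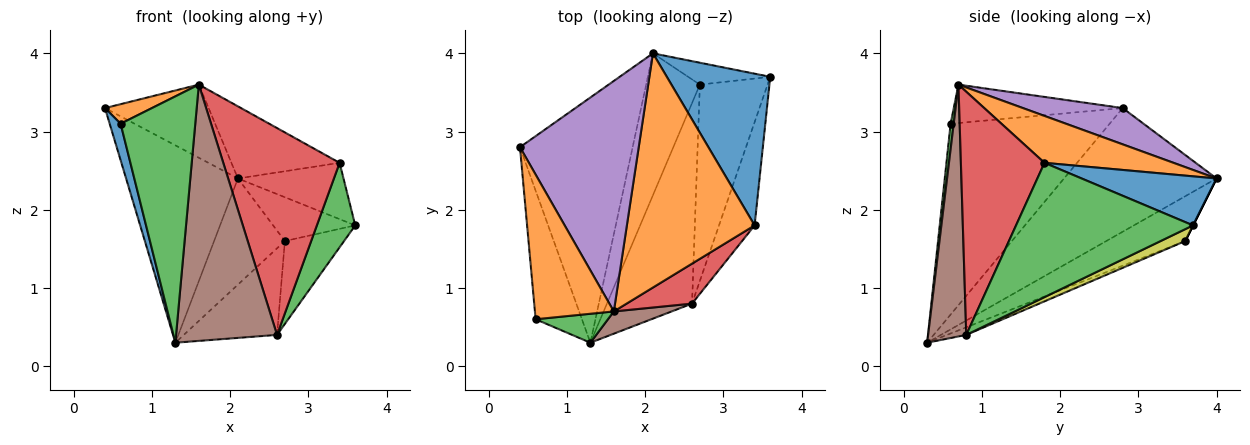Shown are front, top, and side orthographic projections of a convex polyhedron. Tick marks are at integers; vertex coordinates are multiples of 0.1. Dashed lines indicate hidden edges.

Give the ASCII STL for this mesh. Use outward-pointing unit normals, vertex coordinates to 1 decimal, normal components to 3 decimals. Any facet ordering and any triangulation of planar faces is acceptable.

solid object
 facet normal -0.970 -0.067 -0.235
  outer loop
   vertex 0.6 0.6 3.1
   vertex 0.4 2.8 3.3
   vertex 1.3 0.3 0.3
  endloop
 endfacet
 facet normal -0.434 -0.121 0.893
  outer loop
   vertex 0.6 0.6 3.1
   vertex 1.6 0.7 3.6
   vertex 0.4 2.8 3.3
  endloop
 endfacet
 facet normal 0.041 -0.992 0.117
  outer loop
   vertex 0.6 0.6 3.1
   vertex 1.3 0.3 0.3
   vertex 1.6 0.7 3.6
  endloop
 endfacet
 facet normal -0.650 0.477 -0.592
  outer loop
   vertex 2.1 4.0 2.4
   vertex 1.3 0.3 0.3
   vertex 0.4 2.8 3.3
  endloop
 endfacet
 facet normal 0.279 0.290 0.915
  outer loop
   vertex 2.1 4.0 2.4
   vertex 0.4 2.8 3.3
   vertex 1.6 0.7 3.6
  endloop
 endfacet
 facet normal 0.352 -0.932 0.081
  outer loop
   vertex 2.6 0.8 0.4
   vertex 1.6 0.7 3.6
   vertex 1.3 0.3 0.3
  endloop
 endfacet
 facet normal 0.000 0.894 -0.447
  outer loop
   vertex 2.7 3.6 1.6
   vertex 2.1 4.0 2.4
   vertex 3.6 3.7 1.8
  endloop
 endfacet
 facet normal -0.556 0.498 -0.666
  outer loop
   vertex 2.7 3.6 1.6
   vertex 1.3 0.3 0.3
   vertex 2.1 4.0 2.4
  endloop
 endfacet
 facet normal 0.159 0.384 -0.909
  outer loop
   vertex 2.7 3.6 1.6
   vertex 3.6 3.7 1.8
   vertex 2.6 0.8 0.4
  endloop
 endfacet
 facet normal -0.082 0.395 -0.915
  outer loop
   vertex 2.7 3.6 1.6
   vertex 2.6 0.8 0.4
   vertex 1.3 0.3 0.3
  endloop
 endfacet
 facet normal 0.406 0.318 0.857
  outer loop
   vertex 3.4 1.8 2.6
   vertex 3.6 3.7 1.8
   vertex 2.1 4.0 2.4
  endloop
 endfacet
 facet normal 0.331 0.278 0.902
  outer loop
   vertex 3.4 1.8 2.6
   vertex 2.1 4.0 2.4
   vertex 1.6 0.7 3.6
  endloop
 endfacet
 facet normal 0.946 -0.205 -0.251
  outer loop
   vertex 3.4 1.8 2.6
   vertex 2.6 0.8 0.4
   vertex 3.6 3.7 1.8
  endloop
 endfacet
 facet normal 0.576 -0.802 0.155
  outer loop
   vertex 3.4 1.8 2.6
   vertex 1.6 0.7 3.6
   vertex 2.6 0.8 0.4
  endloop
 endfacet
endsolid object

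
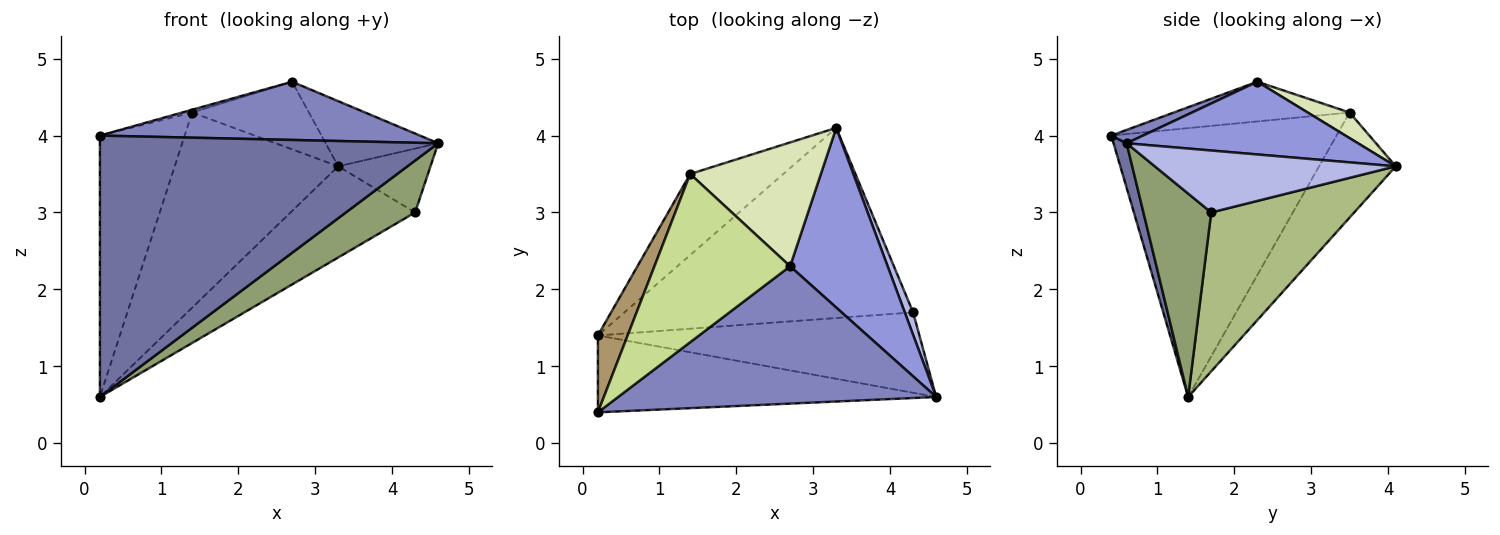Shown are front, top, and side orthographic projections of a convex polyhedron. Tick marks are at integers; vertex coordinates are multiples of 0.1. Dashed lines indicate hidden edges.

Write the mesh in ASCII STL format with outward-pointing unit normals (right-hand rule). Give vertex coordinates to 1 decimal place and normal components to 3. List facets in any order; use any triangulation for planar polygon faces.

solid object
 facet normal 0.037 -0.959 -0.282
  outer loop
   vertex 0.2 1.4 0.6
   vertex 4.6 0.6 3.9
   vertex 0.2 0.4 4.0
  endloop
 endfacet
 facet normal 0.039 -0.390 0.920
  outer loop
   vertex 2.7 2.3 4.7
   vertex 0.2 0.4 4.0
   vertex 4.6 0.6 3.9
  endloop
 endfacet
 facet normal 0.574 0.279 0.770
  outer loop
   vertex 2.7 2.3 4.7
   vertex 4.6 0.6 3.9
   vertex 3.3 4.1 3.6
  endloop
 endfacet
 facet normal 0.927 0.355 0.125
  outer loop
   vertex 4.3 1.7 3.0
   vertex 3.3 4.1 3.6
   vertex 4.6 0.6 3.9
  endloop
 endfacet
 facet normal 0.469 -0.479 -0.742
  outer loop
   vertex 4.3 1.7 3.0
   vertex 4.6 0.6 3.9
   vertex 0.2 1.4 0.6
  endloop
 endfacet
 facet normal 0.445 0.387 -0.808
  outer loop
   vertex 4.3 1.7 3.0
   vertex 0.2 1.4 0.6
   vertex 3.3 4.1 3.6
  endloop
 endfacet
 facet normal -0.281 0.016 0.960
  outer loop
   vertex 1.4 3.5 4.3
   vertex 0.2 0.4 4.0
   vertex 2.7 2.3 4.7
  endloop
 endfacet
 facet normal 0.170 0.472 0.865
  outer loop
   vertex 1.4 3.5 4.3
   vertex 2.7 2.3 4.7
   vertex 3.3 4.1 3.6
  endloop
 endfacet
 facet normal -0.931 0.350 0.103
  outer loop
   vertex 1.4 3.5 4.3
   vertex 0.2 1.4 0.6
   vertex 0.2 0.4 4.0
  endloop
 endfacet
 facet normal -0.397 0.847 -0.352
  outer loop
   vertex 1.4 3.5 4.3
   vertex 3.3 4.1 3.6
   vertex 0.2 1.4 0.6
  endloop
 endfacet
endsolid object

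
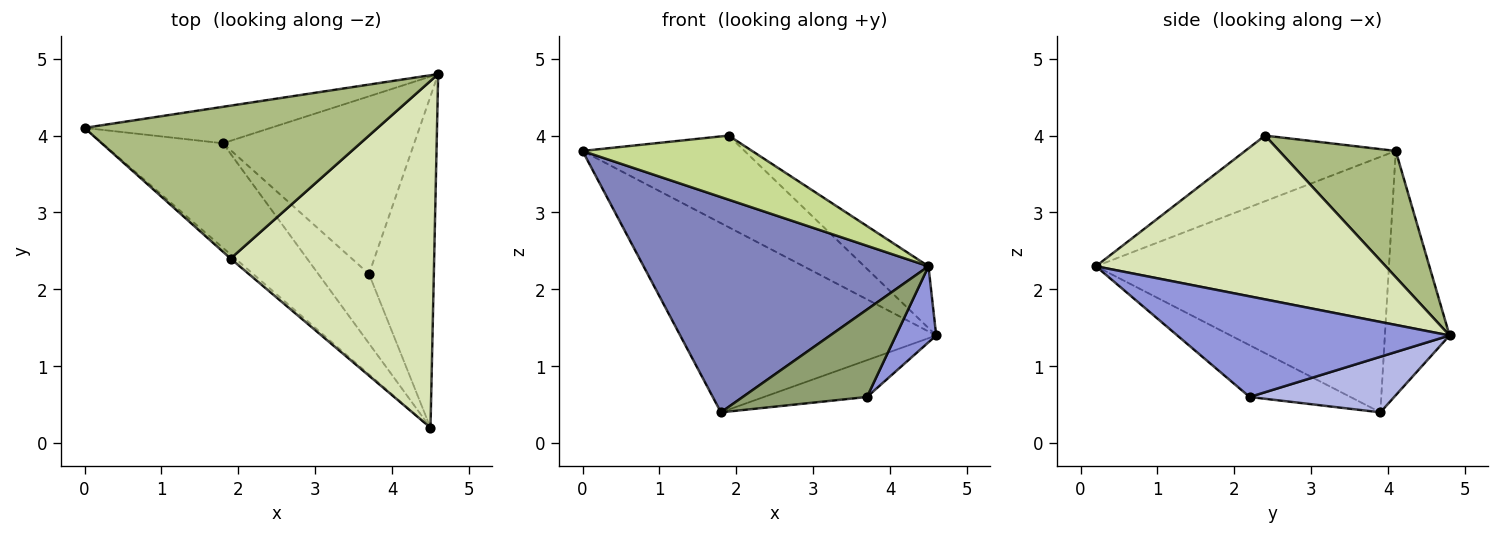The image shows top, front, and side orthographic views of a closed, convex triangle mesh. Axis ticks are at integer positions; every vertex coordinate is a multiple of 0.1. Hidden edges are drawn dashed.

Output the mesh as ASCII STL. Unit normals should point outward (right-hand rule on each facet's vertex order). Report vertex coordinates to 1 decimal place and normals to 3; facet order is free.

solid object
 facet normal -0.241 0.953 -0.184
  outer loop
   vertex 1.8 3.9 0.4
   vertex 0.0 4.1 3.8
   vertex 4.6 4.8 1.4
  endloop
 endfacet
 facet normal -0.679 -0.660 -0.321
  outer loop
   vertex 1.8 3.9 0.4
   vertex 4.5 0.2 2.3
   vertex 0.0 4.1 3.8
  endloop
 endfacet
 facet normal 0.834 -0.123 -0.538
  outer loop
   vertex 3.7 2.2 0.6
   vertex 4.6 4.8 1.4
   vertex 4.5 0.2 2.3
  endloop
 endfacet
 facet normal 0.274 0.195 -0.942
  outer loop
   vertex 3.7 2.2 0.6
   vertex 1.8 3.9 0.4
   vertex 4.6 4.8 1.4
  endloop
 endfacet
 facet normal -0.536 -0.661 -0.525
  outer loop
   vertex 3.7 2.2 0.6
   vertex 4.5 0.2 2.3
   vertex 1.8 3.9 0.4
  endloop
 endfacet
 facet normal 0.347 0.482 0.805
  outer loop
   vertex 1.9 2.4 4.0
   vertex 4.6 4.8 1.4
   vertex 0.0 4.1 3.8
  endloop
 endfacet
 facet normal -0.663 -0.747 -0.048
  outer loop
   vertex 1.9 2.4 4.0
   vertex 0.0 4.1 3.8
   vertex 4.5 0.2 2.3
  endloop
 endfacet
 facet normal 0.621 0.137 0.772
  outer loop
   vertex 1.9 2.4 4.0
   vertex 4.5 0.2 2.3
   vertex 4.6 4.8 1.4
  endloop
 endfacet
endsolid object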